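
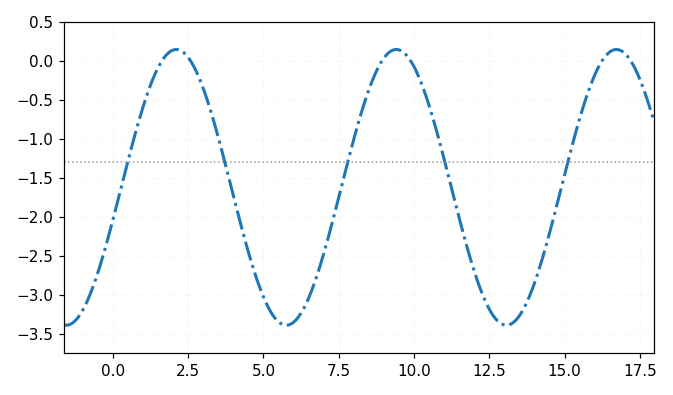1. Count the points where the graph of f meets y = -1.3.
5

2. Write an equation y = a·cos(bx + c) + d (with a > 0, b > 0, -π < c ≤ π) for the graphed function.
y = 1.77cos(0.86x - 1.81) - 1.62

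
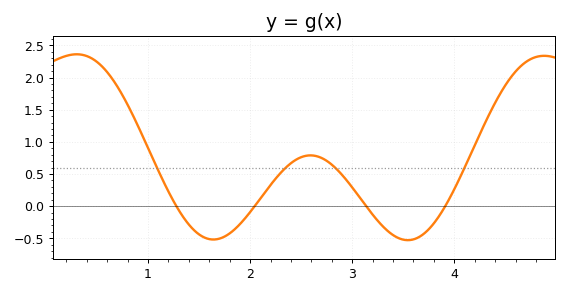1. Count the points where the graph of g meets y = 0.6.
4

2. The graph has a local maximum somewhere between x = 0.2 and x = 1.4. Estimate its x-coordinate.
0.3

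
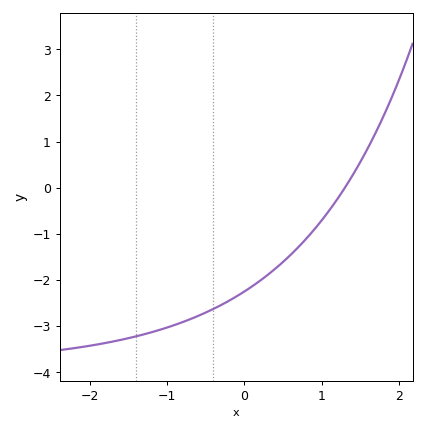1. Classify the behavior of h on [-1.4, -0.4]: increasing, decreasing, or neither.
increasing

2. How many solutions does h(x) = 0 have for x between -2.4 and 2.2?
1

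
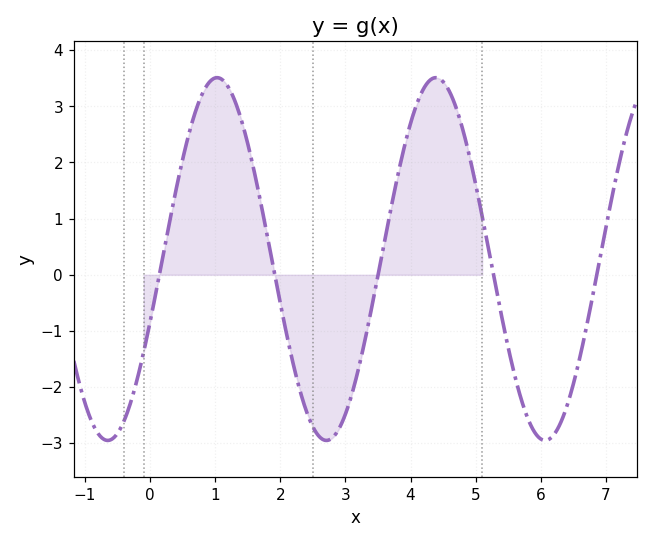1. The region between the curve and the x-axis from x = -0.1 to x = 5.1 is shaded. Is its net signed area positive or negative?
positive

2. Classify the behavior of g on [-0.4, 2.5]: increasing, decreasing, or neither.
neither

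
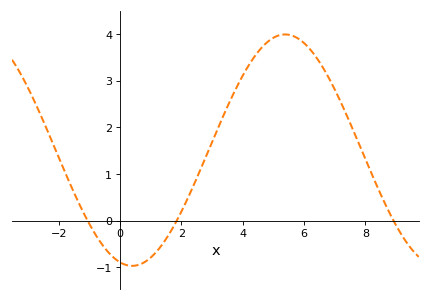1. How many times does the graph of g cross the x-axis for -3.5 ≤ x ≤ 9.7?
3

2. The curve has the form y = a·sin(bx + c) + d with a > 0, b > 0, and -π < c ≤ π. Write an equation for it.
y = 2.48sin(0.63x - 1.82) + 1.51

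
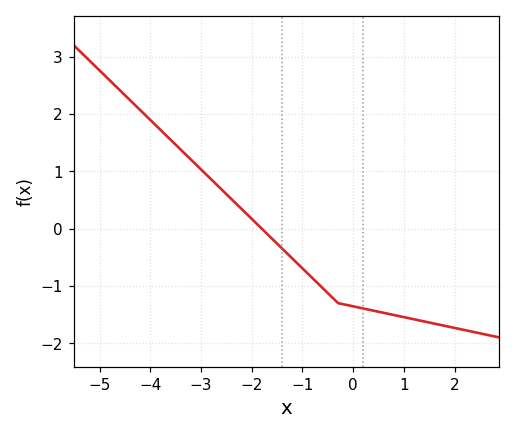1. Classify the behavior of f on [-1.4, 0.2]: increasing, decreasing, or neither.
decreasing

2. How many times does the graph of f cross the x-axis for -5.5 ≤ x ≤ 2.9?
1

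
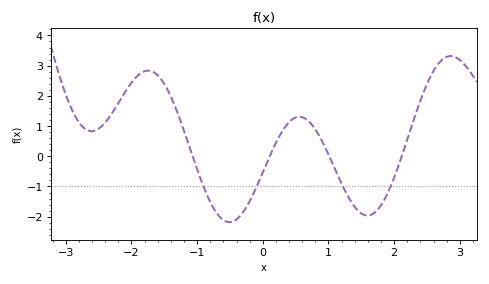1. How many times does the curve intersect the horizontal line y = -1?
4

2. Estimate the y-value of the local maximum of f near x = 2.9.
3.3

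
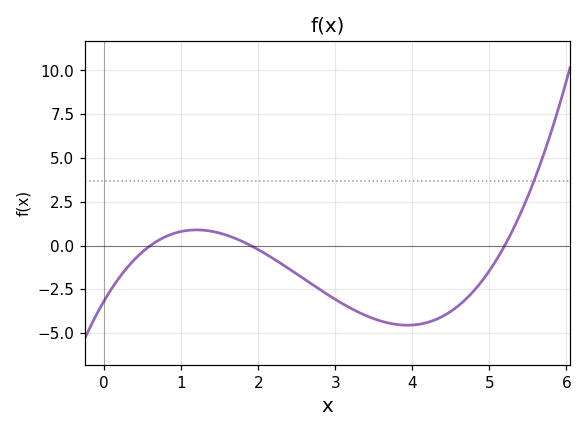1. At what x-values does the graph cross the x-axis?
0.6, 1.9, 5.2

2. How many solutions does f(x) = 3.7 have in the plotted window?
1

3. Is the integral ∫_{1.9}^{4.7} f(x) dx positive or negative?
negative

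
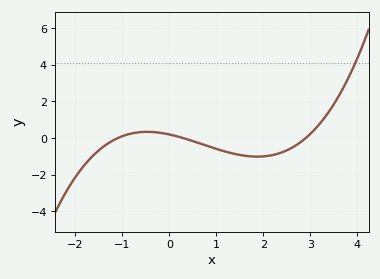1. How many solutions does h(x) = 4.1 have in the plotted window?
1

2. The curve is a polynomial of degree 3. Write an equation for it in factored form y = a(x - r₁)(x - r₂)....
y = 0.21(x + 1.1)(x - 0.3)(x - 2.9)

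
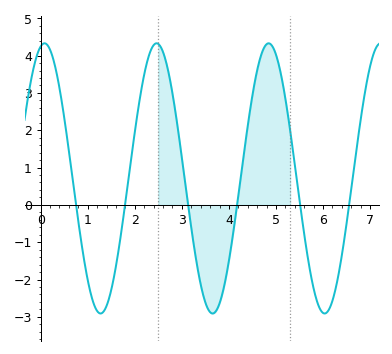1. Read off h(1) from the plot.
-2.01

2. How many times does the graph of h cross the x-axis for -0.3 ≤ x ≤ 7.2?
6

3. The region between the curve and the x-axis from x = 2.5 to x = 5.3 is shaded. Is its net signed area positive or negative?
positive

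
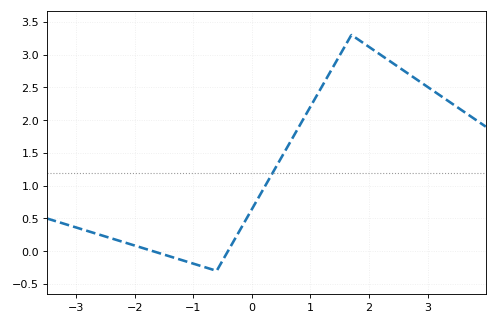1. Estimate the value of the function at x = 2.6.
2.75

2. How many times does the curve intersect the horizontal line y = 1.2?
1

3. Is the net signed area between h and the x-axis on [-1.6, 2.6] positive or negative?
positive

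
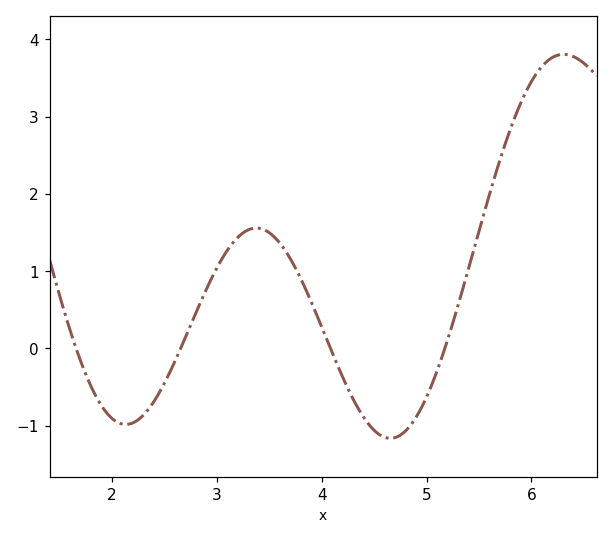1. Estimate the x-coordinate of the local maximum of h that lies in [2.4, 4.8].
3.38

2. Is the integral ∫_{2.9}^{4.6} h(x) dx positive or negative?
positive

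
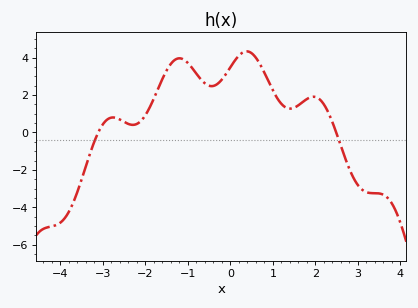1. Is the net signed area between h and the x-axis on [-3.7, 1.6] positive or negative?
positive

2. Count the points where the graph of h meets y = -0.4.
2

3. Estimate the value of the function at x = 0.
3.4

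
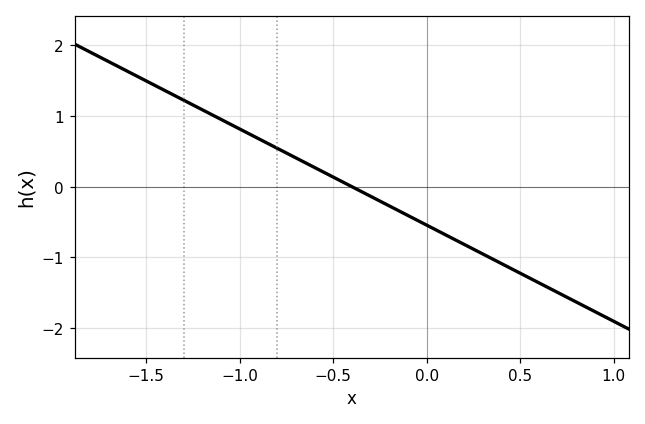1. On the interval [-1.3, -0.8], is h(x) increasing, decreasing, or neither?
decreasing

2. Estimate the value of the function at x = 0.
-0.5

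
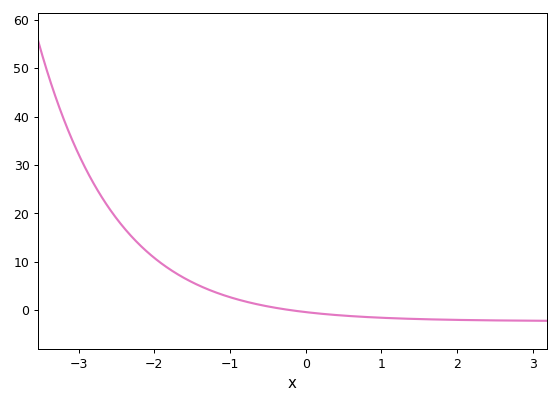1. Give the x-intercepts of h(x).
-0.208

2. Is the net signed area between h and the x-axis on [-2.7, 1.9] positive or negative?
positive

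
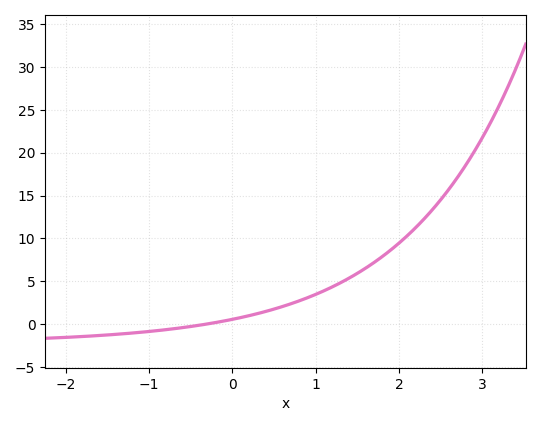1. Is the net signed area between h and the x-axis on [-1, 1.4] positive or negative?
positive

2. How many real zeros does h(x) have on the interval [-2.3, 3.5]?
1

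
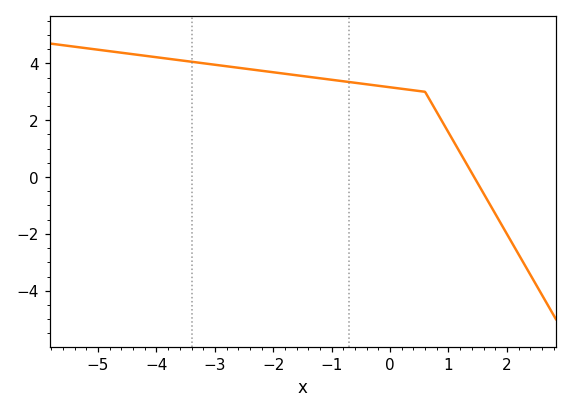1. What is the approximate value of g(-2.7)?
3.8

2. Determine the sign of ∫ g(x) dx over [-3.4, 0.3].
positive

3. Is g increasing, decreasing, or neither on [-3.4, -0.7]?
decreasing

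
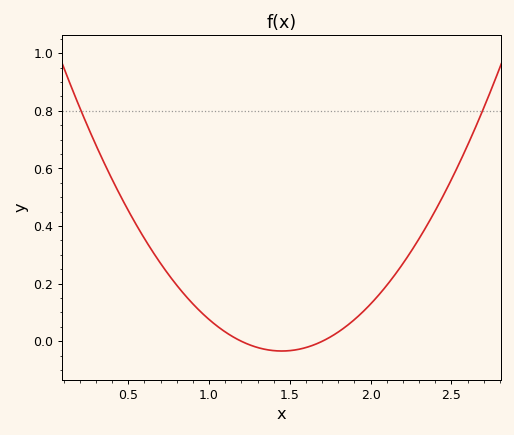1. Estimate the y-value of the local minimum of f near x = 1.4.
-0.034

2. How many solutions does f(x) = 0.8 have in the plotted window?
2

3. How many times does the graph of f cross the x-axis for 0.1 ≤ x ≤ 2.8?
2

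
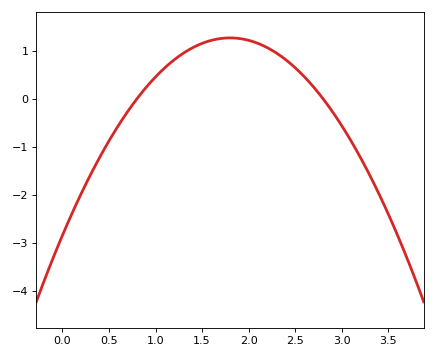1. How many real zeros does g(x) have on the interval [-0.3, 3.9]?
2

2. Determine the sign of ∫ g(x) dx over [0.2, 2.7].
positive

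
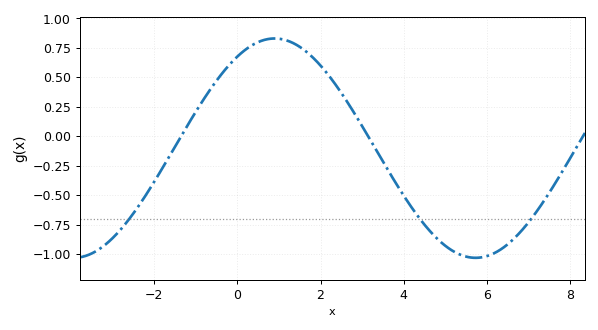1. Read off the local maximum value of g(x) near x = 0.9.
0.83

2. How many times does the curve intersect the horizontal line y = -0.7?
3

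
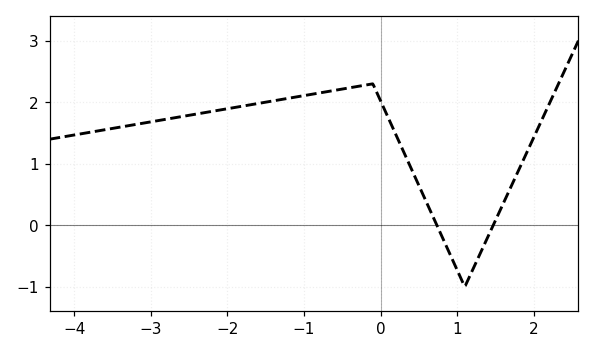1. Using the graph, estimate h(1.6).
0.3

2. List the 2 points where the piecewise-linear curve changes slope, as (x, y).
(-0.1, 2.3); (1.1, -1)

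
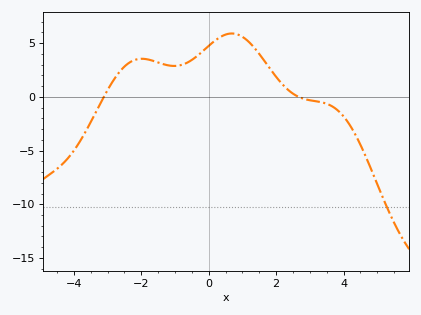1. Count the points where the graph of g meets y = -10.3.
1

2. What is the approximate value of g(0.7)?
6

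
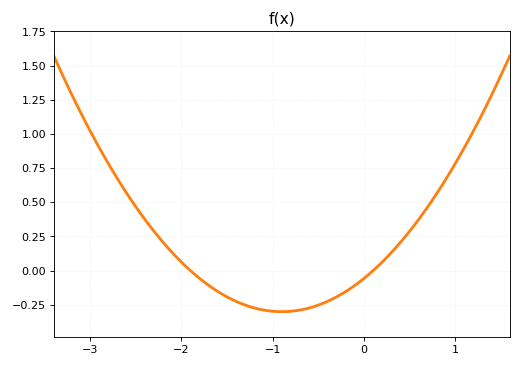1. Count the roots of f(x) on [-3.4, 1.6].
2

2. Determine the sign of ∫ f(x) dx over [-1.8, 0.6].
negative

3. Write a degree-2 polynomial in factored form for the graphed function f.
y = 0.3(x + 1.9)(x - 0.1)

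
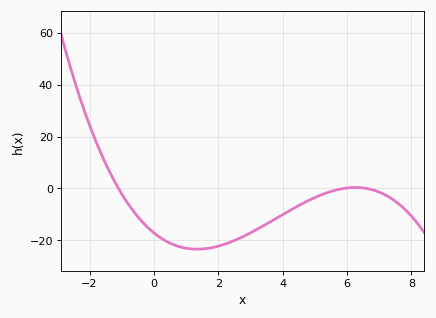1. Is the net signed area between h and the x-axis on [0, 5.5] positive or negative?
negative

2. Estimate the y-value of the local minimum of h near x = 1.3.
-23.4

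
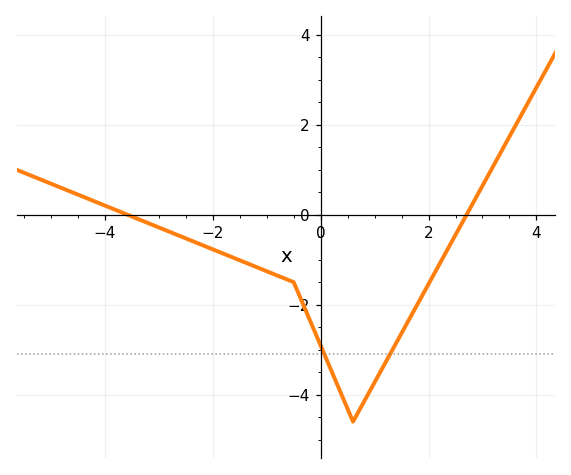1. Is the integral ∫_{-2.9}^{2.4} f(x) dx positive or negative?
negative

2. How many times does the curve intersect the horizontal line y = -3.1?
2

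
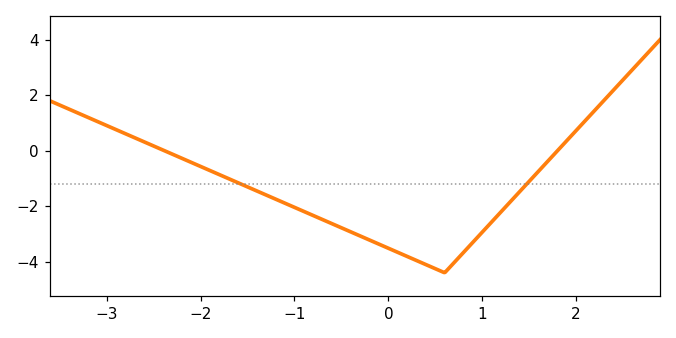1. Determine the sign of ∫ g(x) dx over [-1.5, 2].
negative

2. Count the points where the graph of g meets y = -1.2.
2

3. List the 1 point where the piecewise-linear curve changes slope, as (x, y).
(0.6, -4.4)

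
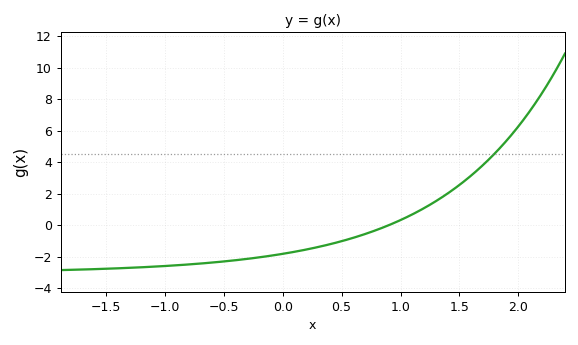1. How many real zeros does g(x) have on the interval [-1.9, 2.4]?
1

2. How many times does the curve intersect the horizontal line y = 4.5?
1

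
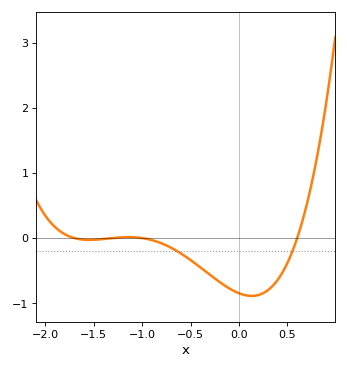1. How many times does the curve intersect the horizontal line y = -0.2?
2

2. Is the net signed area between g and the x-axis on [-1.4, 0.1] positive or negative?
negative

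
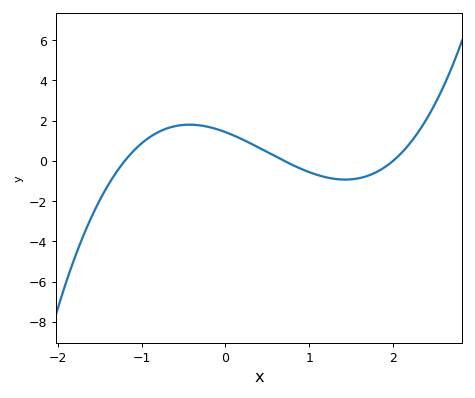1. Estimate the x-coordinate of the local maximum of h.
-0.4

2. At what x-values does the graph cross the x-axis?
-1.2, 0.7, 2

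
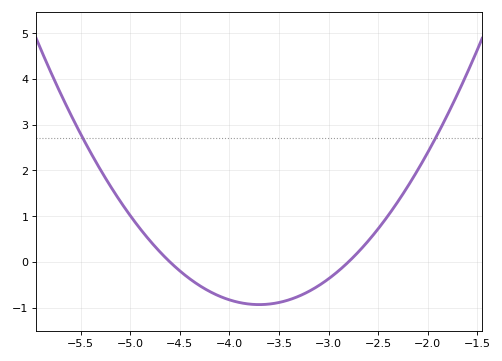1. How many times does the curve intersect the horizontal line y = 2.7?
2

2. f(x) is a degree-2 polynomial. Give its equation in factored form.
y = 1.15(x + 4.6)(x + 2.8)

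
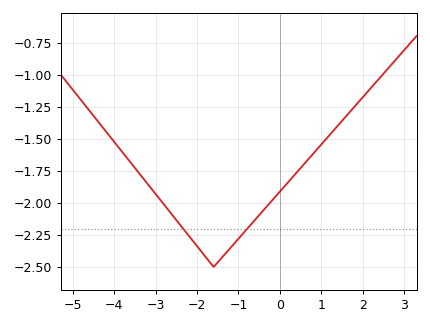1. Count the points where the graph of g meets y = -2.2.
2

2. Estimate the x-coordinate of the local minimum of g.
-1.6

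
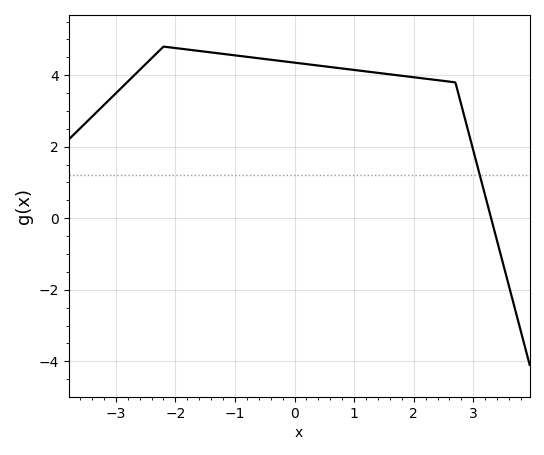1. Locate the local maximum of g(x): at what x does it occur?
-2.2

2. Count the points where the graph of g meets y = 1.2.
1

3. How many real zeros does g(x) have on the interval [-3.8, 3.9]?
1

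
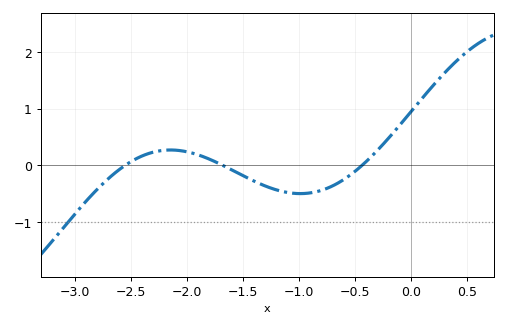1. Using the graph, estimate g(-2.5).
0.1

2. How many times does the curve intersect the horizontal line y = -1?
1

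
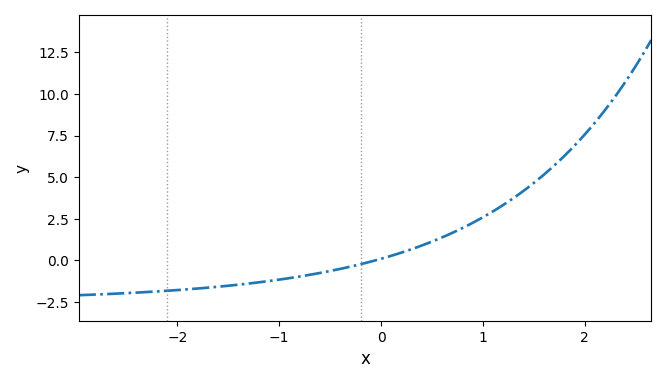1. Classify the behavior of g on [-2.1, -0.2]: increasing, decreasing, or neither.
increasing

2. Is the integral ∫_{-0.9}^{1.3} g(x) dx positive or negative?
positive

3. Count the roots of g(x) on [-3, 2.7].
1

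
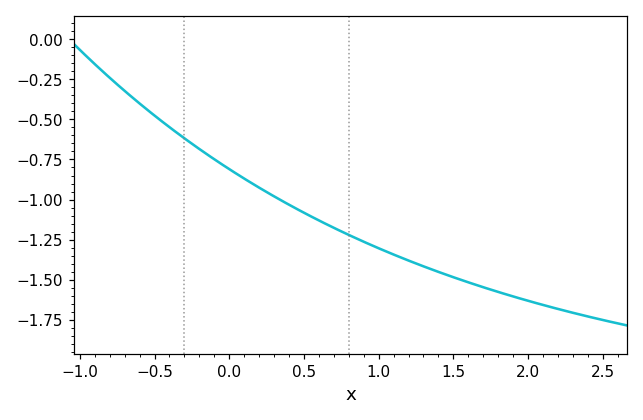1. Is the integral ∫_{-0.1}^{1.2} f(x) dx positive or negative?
negative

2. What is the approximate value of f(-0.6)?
-0.4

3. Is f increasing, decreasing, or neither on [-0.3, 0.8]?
decreasing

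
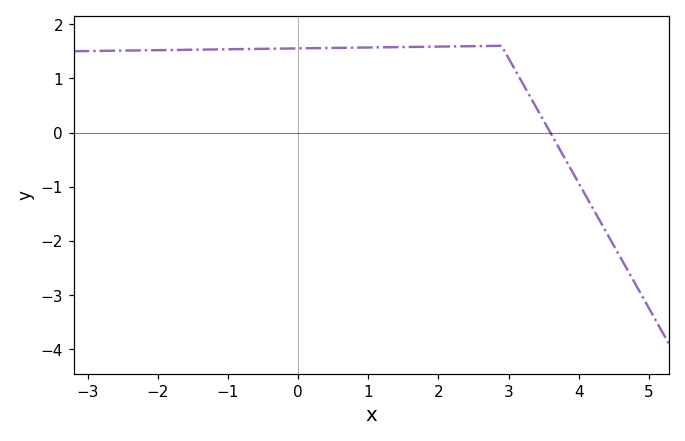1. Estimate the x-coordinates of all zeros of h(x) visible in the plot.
3.6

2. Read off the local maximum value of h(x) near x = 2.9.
1.6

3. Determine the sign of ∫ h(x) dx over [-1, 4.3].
positive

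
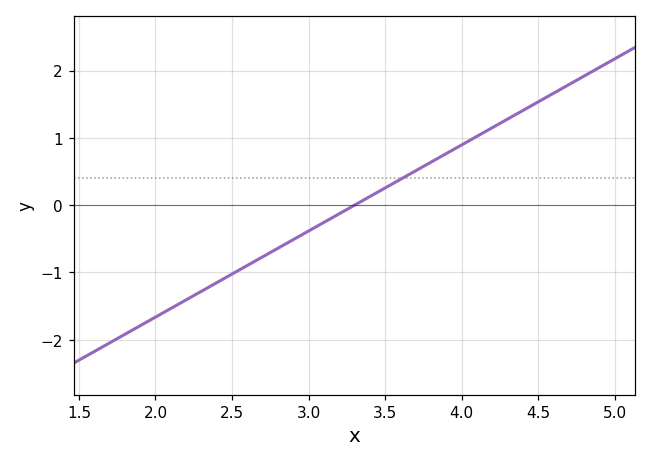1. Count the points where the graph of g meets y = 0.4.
1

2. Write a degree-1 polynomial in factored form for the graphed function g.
y = 1.28(x - 3.3)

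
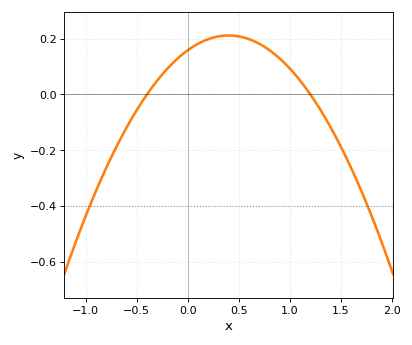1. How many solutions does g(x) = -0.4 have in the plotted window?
2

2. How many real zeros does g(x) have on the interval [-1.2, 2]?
2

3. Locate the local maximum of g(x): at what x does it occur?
0.4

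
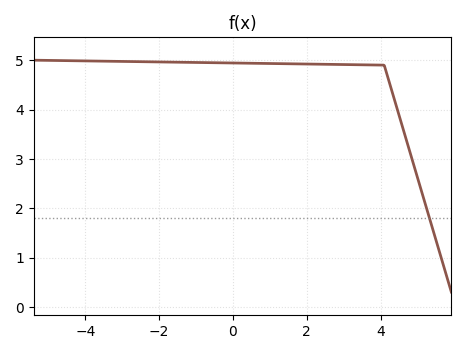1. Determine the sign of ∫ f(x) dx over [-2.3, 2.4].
positive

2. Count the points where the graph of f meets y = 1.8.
1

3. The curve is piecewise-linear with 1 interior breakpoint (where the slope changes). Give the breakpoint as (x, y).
(4.1, 4.9)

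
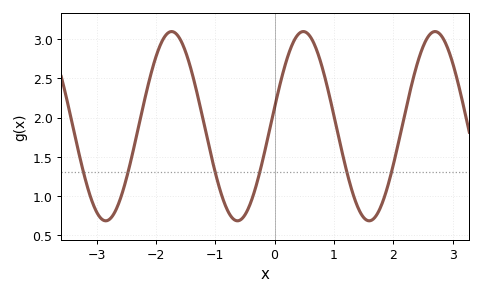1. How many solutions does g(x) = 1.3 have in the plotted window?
6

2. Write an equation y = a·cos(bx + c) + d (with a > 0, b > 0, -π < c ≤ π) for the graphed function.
y = 1.21cos(2.83x - 1.37) + 1.89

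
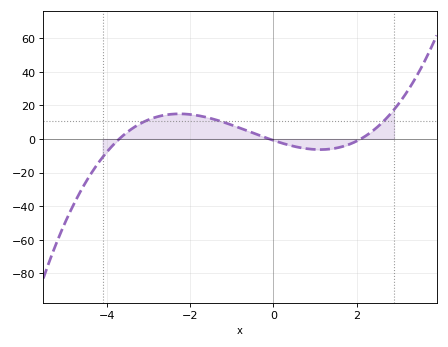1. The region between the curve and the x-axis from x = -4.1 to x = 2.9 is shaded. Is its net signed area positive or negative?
positive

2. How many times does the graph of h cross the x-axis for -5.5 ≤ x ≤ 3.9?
3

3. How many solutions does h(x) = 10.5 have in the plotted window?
3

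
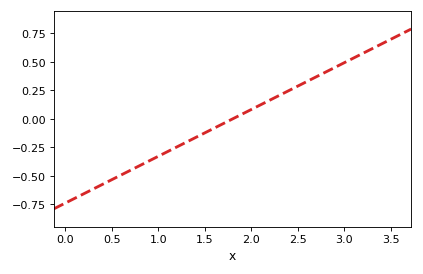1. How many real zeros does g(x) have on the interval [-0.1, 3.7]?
1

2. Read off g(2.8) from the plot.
0.41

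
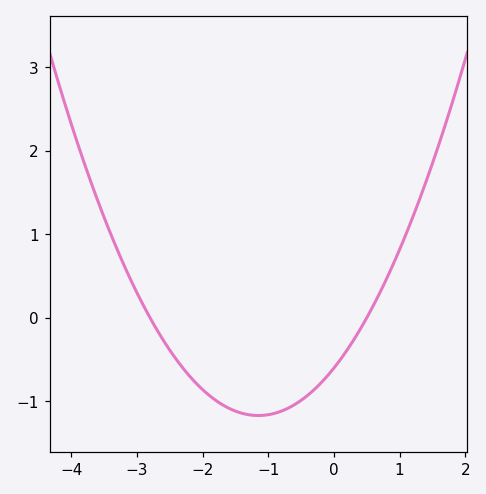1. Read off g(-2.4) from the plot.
-0.499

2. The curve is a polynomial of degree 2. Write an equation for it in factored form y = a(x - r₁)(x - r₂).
y = 0.43(x + 2.8)(x - 0.5)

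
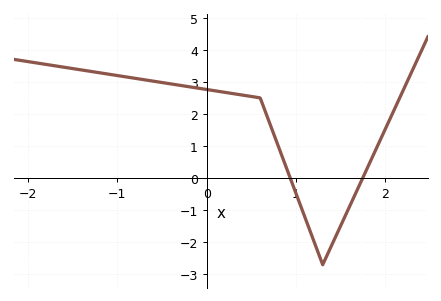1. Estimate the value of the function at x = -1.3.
3.32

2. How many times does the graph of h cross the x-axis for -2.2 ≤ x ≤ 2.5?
2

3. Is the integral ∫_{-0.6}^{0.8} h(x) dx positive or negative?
positive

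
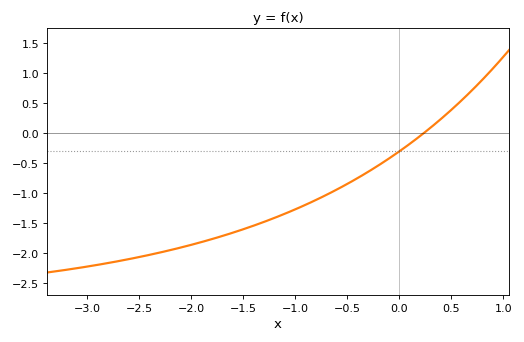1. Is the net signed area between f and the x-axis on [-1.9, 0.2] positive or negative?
negative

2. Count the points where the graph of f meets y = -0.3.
1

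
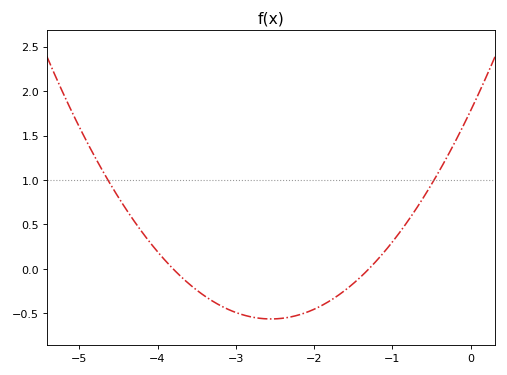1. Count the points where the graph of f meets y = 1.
2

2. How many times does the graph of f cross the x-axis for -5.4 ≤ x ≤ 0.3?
2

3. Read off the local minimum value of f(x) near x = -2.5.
-0.55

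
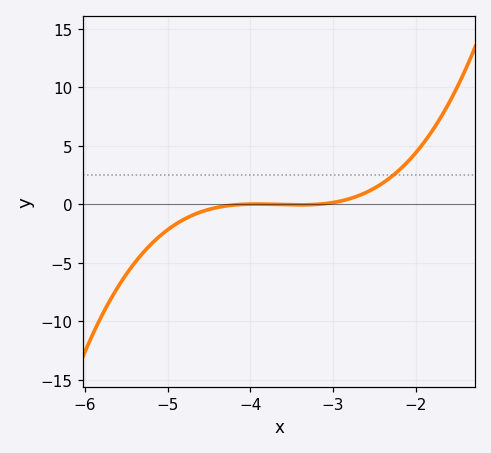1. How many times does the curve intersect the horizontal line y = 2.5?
1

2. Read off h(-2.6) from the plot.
1.02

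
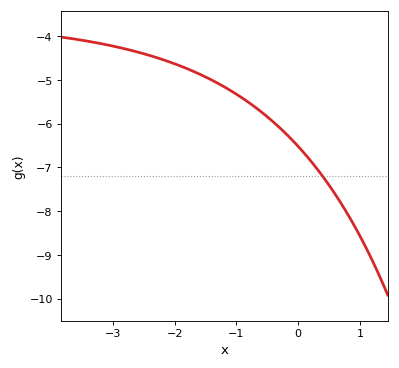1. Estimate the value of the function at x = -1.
-5.33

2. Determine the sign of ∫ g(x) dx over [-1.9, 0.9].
negative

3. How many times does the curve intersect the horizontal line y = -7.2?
1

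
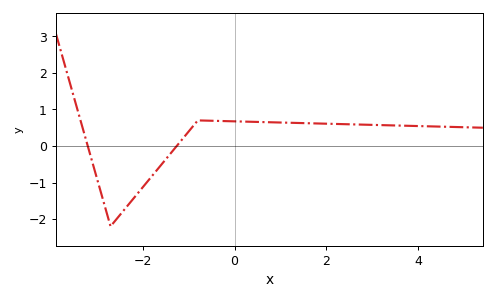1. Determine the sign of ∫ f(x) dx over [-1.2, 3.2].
positive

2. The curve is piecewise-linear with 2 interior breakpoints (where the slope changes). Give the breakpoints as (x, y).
(-2.7, -2.2); (-0.8, 0.7)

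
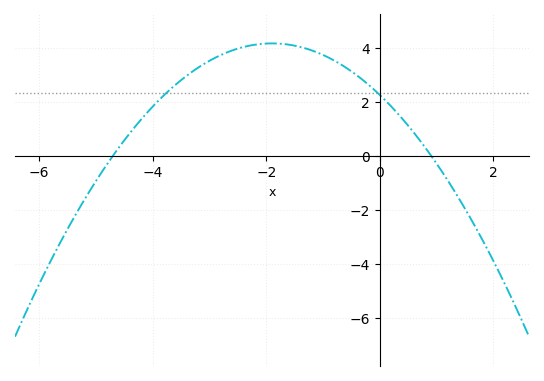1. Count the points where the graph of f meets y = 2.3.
2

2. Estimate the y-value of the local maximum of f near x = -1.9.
4.2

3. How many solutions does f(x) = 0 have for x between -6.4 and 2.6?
2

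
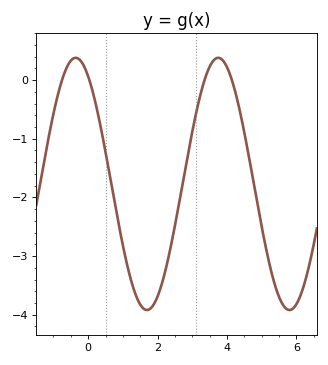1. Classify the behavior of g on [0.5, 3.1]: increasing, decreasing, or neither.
neither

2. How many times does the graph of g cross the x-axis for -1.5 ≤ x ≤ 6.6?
4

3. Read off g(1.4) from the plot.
-3.7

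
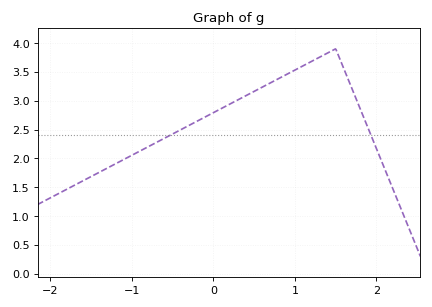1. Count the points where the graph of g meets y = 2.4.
2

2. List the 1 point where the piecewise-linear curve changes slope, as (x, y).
(1.5, 3.9)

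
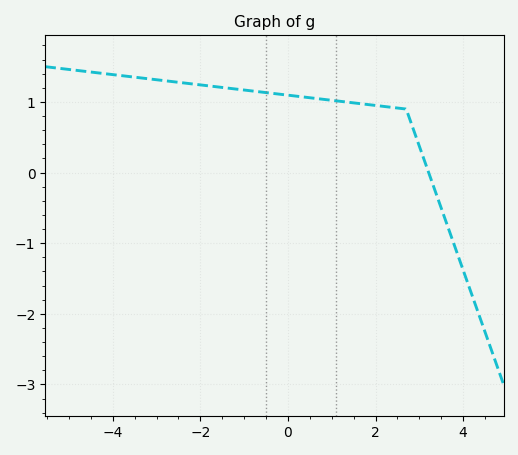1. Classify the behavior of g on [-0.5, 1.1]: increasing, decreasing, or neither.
decreasing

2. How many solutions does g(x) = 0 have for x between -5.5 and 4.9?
1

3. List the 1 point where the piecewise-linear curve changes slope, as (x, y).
(2.7, 0.9)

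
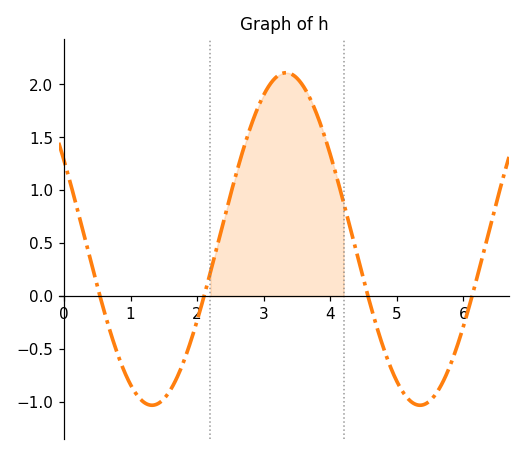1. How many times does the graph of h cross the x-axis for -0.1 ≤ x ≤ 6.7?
4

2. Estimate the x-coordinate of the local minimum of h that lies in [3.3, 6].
5.4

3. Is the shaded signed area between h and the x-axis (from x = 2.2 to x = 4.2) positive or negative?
positive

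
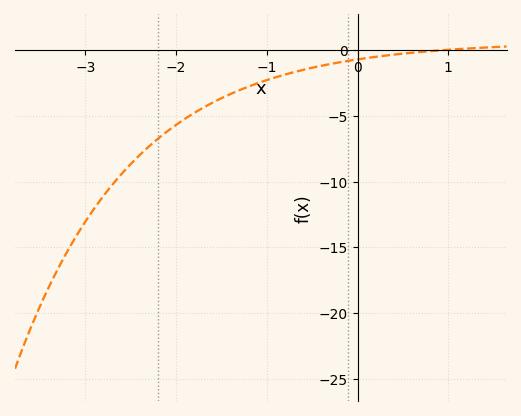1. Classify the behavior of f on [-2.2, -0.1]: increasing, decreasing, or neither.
increasing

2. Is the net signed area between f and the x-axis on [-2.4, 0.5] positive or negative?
negative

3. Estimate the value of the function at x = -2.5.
-8.5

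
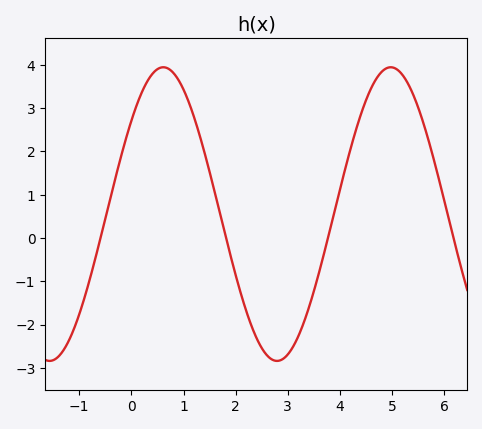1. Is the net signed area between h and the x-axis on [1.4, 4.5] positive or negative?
negative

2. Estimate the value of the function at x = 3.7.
-0.3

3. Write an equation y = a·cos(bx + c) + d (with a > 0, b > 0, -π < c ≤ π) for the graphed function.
y = 3.39cos(1.4x - 0.88) + 0.55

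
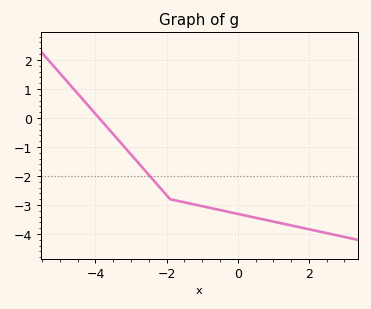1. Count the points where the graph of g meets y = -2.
1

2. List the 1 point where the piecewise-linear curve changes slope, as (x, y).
(-1.9, -2.8)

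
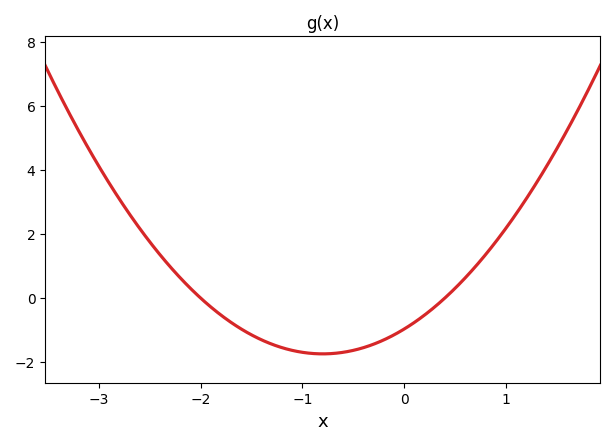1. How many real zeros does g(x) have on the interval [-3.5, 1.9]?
2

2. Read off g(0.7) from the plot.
1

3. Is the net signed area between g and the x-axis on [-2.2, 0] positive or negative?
negative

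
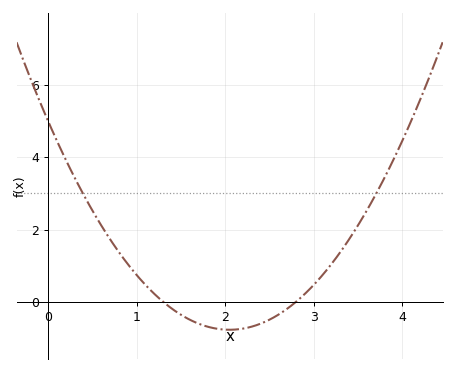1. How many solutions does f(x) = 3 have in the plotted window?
2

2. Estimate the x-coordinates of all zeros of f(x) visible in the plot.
1.3, 2.8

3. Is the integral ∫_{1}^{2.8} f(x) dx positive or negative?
negative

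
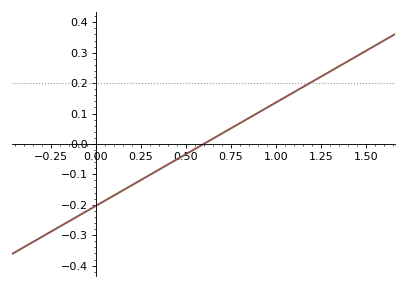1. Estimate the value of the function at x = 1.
0.136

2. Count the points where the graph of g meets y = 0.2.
1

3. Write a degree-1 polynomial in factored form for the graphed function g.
y = 0.34(x - 0.6)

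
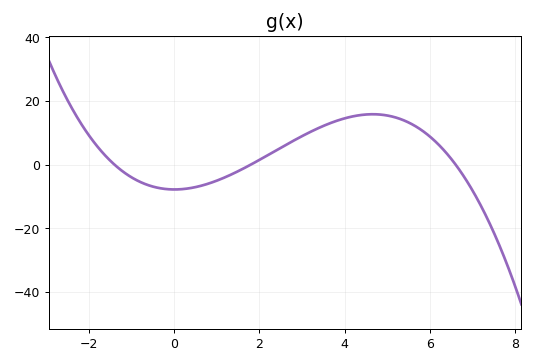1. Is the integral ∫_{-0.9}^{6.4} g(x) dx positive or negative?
positive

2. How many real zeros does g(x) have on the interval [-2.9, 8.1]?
3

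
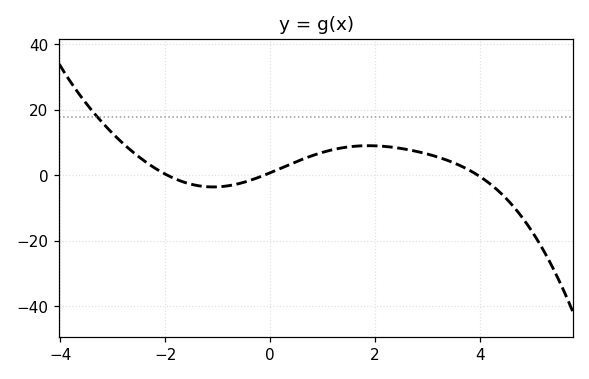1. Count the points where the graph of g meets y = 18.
1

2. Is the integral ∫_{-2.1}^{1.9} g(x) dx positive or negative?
positive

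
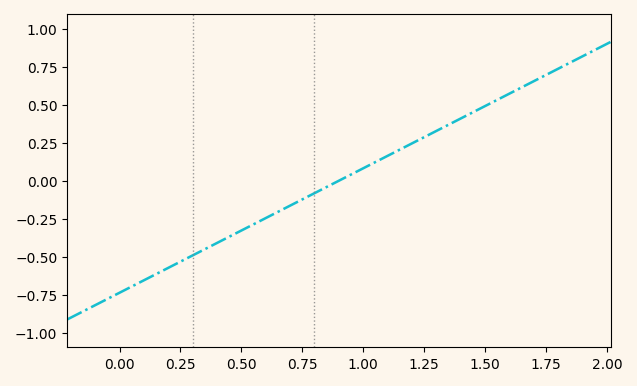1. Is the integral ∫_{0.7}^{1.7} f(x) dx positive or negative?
positive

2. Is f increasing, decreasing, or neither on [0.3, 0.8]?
increasing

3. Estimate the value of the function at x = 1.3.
0.35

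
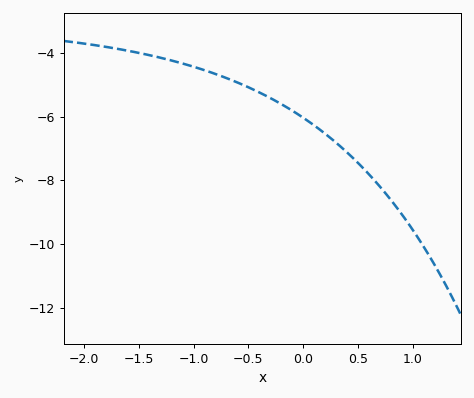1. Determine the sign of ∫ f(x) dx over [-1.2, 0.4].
negative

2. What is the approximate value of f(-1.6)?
-4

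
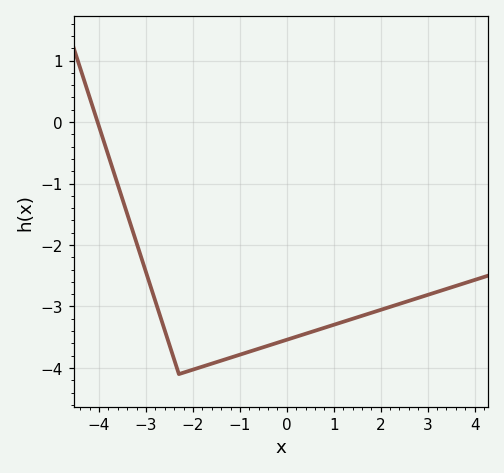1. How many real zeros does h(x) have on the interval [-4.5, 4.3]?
1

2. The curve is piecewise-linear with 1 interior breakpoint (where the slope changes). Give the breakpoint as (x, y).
(-2.3, -4.1)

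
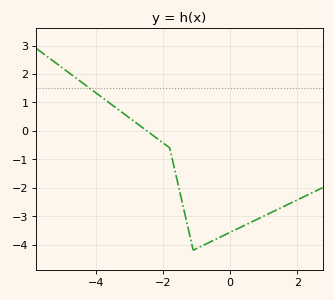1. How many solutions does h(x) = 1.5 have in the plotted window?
1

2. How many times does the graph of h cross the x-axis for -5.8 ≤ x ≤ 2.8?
1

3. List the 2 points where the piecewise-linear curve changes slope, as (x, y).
(-1.8, -0.6); (-1.1, -4.2)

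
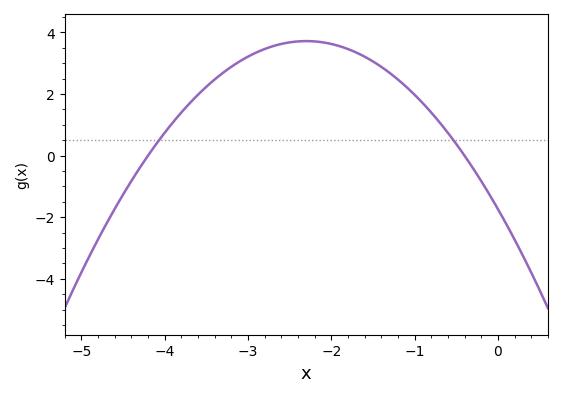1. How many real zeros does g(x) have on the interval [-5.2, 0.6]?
2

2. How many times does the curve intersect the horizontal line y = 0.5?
2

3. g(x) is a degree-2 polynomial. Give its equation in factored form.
y = -1.03(x + 4.2)(x + 0.4)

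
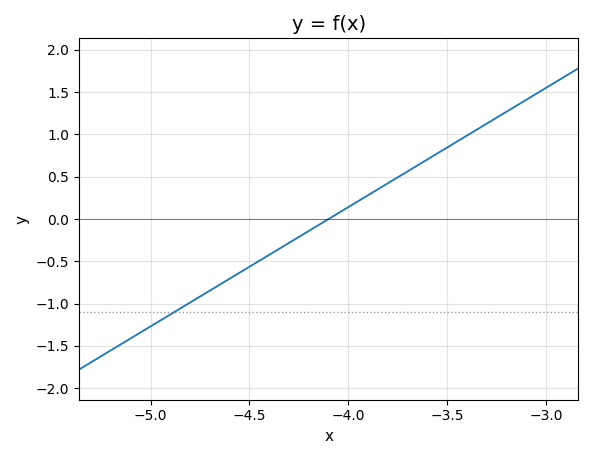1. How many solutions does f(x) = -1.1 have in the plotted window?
1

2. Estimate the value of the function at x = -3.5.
0.846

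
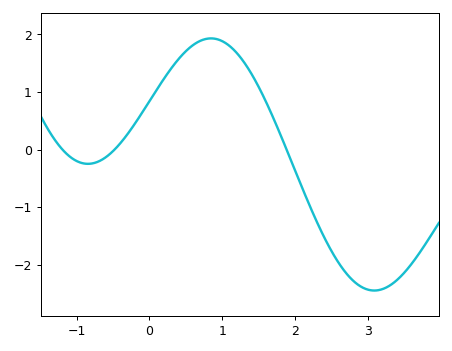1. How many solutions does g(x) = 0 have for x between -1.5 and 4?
3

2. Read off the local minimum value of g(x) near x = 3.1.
-2.45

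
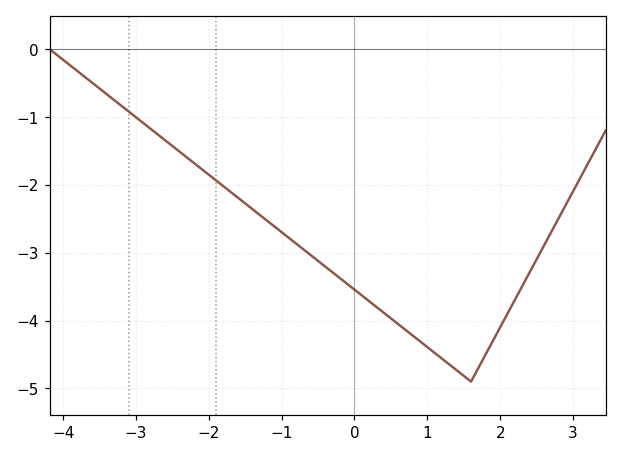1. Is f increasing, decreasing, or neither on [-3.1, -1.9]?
decreasing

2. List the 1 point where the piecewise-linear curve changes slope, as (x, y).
(1.6, -4.9)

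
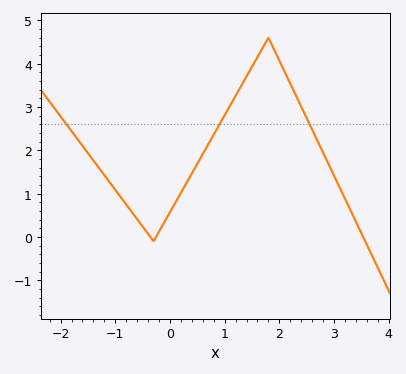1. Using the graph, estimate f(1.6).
4.15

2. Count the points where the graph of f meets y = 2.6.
3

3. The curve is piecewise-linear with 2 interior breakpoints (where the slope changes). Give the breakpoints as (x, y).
(-0.3, -0.1); (1.8, 4.6)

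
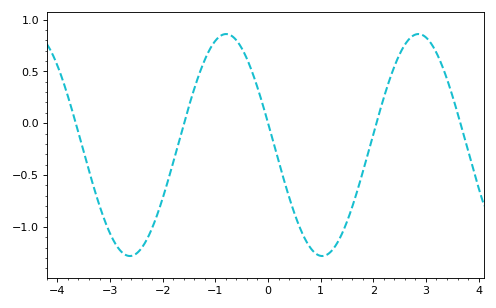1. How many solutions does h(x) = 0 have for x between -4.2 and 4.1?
5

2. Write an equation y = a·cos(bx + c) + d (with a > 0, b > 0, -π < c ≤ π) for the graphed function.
y = 1.07cos(1.72x + 1.37) - 0.21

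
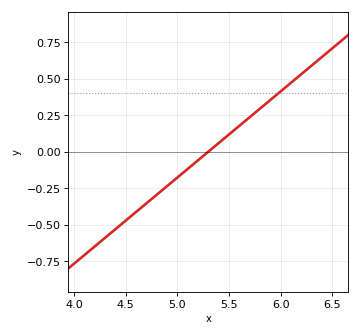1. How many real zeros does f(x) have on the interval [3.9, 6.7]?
1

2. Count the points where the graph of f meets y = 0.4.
1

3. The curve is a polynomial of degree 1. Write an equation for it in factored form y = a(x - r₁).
y = 0.59(x - 5.3)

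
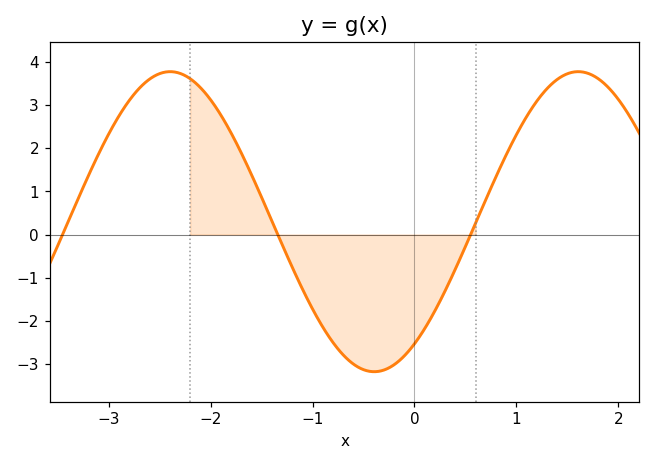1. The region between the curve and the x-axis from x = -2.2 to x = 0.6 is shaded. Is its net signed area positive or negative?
negative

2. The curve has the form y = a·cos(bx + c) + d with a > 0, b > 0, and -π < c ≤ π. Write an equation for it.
y = 3.48cos(1.57x - 2.52) + 0.3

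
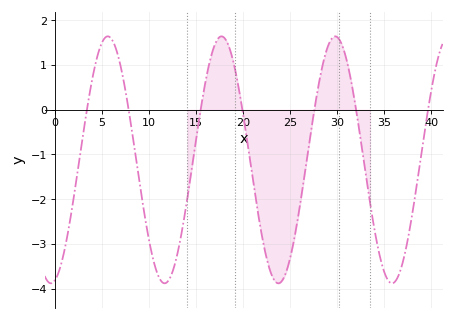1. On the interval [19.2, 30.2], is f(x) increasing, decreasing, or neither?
neither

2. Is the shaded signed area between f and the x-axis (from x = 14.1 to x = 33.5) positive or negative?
negative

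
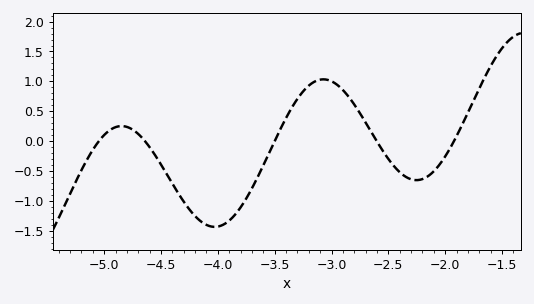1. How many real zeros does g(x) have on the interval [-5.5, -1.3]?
5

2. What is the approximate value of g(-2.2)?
-0.632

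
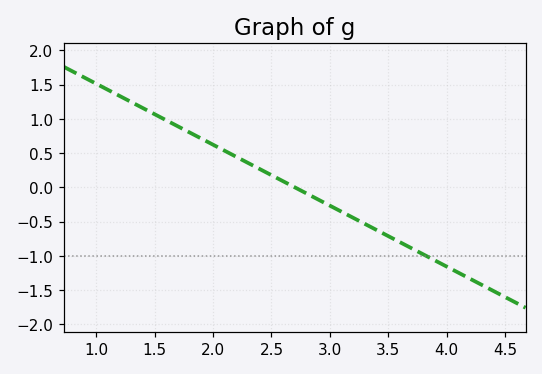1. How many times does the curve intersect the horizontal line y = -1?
1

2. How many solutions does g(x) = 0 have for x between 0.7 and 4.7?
1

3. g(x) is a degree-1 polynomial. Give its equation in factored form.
y = -0.89(x - 2.7)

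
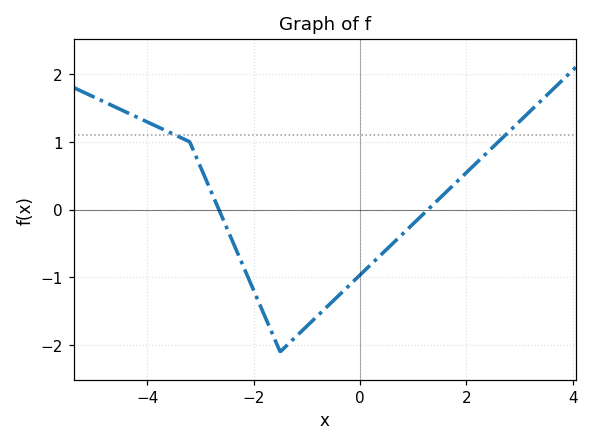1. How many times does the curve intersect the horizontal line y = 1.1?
2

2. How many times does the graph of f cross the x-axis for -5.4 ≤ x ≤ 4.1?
2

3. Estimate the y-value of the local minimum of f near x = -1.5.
-2.1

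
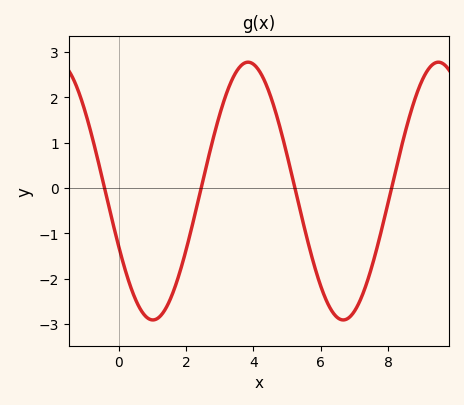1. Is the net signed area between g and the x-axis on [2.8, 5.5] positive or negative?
positive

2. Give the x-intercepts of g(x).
-0.428, 2.45, 5.23, 8.11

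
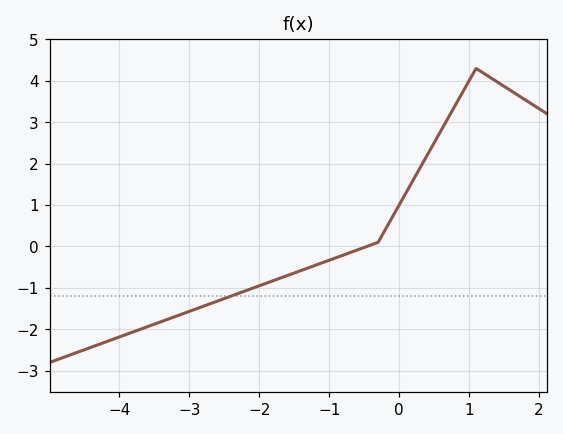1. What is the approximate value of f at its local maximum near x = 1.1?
4.3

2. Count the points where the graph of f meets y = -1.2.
1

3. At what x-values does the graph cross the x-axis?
-0.5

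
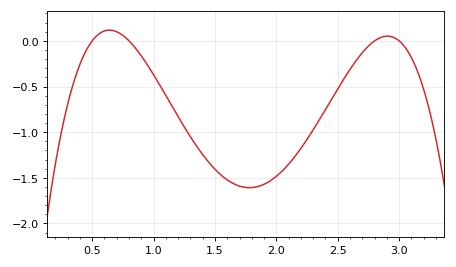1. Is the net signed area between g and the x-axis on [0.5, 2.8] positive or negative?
negative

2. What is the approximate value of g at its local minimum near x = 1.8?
-1.61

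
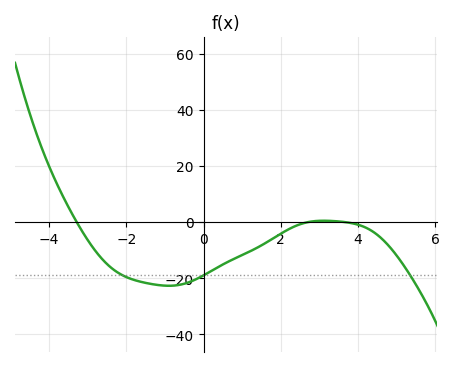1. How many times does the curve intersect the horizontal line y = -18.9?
3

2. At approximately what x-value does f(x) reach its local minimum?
-0.895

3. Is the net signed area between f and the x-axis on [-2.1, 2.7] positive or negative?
negative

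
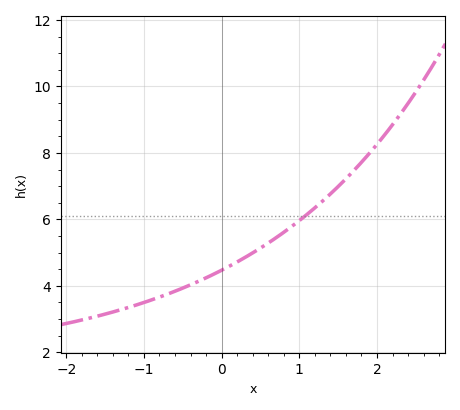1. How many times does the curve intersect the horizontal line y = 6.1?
1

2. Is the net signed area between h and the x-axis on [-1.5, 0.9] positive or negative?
positive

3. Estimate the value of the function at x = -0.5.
3.93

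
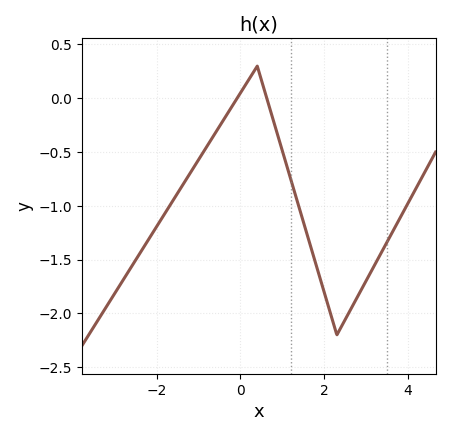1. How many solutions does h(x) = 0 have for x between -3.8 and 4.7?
2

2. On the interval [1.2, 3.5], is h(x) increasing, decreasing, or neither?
neither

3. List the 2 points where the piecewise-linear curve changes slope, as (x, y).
(0.4, 0.3); (2.3, -2.2)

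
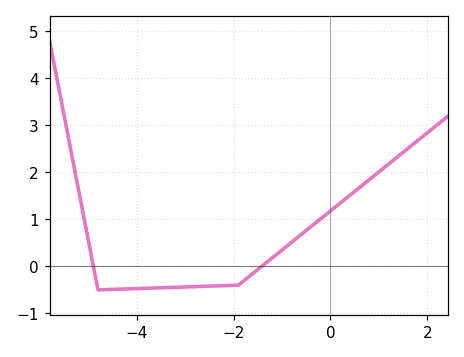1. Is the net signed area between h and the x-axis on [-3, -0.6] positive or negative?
negative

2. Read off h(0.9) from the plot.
1.92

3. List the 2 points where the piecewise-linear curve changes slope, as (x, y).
(-4.8, -0.5); (-1.9, -0.4)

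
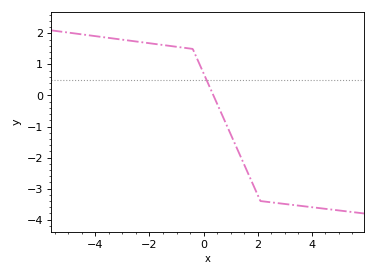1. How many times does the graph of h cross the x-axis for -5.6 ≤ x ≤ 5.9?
1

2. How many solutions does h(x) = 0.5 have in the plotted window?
1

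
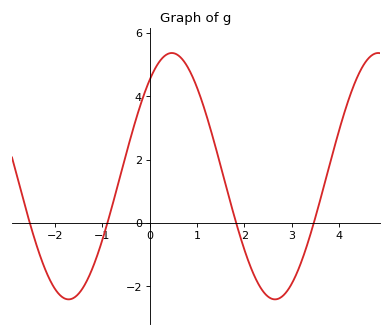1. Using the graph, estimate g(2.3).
-2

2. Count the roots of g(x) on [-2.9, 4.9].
4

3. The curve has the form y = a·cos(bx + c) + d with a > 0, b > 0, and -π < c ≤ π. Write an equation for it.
y = 3.89cos(1.4x - 0.67) + 1.48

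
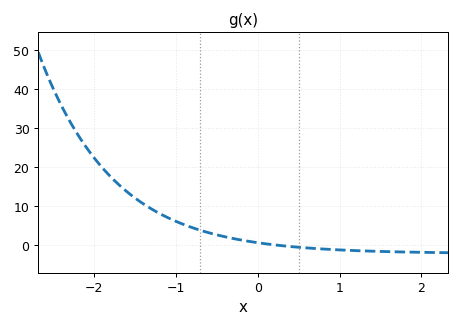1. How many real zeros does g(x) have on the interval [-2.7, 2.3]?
1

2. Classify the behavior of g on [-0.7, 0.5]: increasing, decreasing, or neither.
decreasing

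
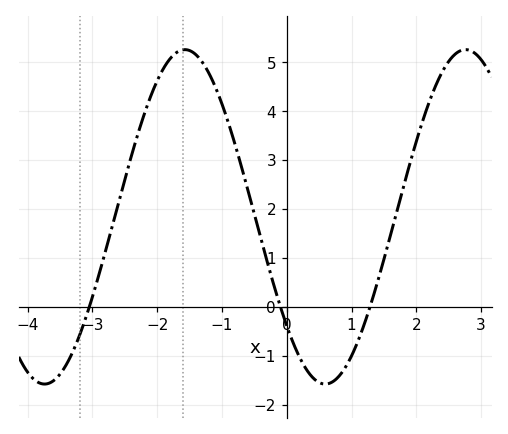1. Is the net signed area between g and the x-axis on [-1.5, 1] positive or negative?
positive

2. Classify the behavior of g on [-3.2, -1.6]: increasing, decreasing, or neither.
increasing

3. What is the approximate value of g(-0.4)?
1.4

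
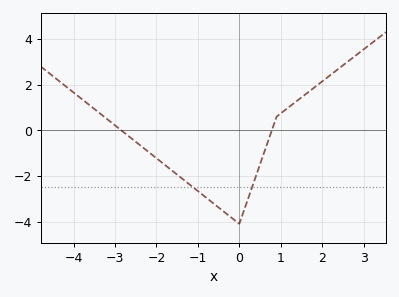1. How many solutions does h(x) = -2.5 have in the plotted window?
2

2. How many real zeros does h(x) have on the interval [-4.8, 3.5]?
2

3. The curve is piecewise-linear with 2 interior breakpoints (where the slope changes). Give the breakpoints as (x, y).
(0, -4.1); (0.9, 0.6)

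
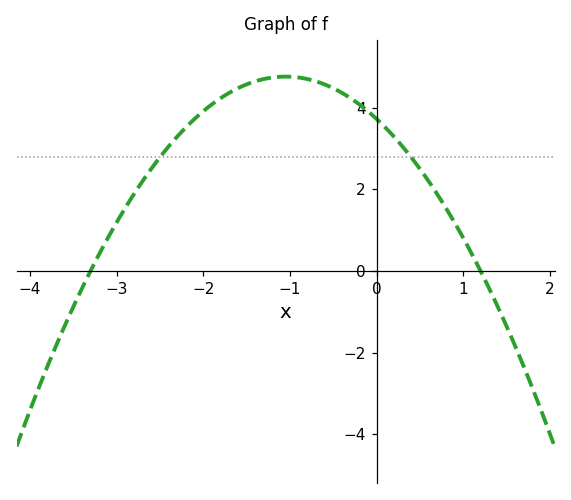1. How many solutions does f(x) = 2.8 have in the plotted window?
2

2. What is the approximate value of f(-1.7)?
4.36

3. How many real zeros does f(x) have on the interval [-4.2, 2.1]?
2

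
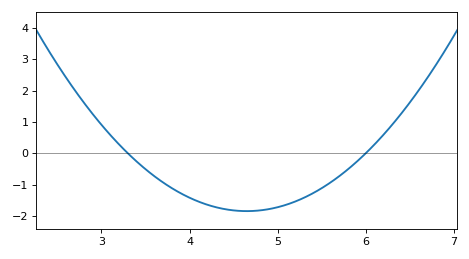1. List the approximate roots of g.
3.3, 6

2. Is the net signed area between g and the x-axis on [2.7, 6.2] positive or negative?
negative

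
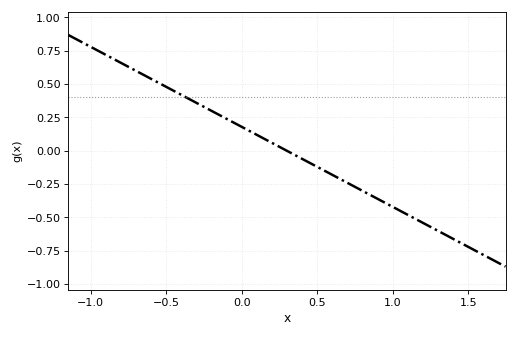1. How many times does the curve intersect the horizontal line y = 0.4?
1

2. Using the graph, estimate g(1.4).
-0.66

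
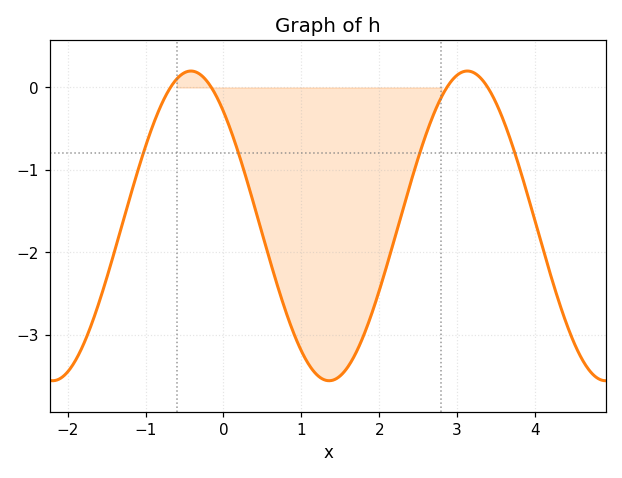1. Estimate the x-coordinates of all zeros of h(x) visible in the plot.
-0.681, -0.155, 2.87, 3.39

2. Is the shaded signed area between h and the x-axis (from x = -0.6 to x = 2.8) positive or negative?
negative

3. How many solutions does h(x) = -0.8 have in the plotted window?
4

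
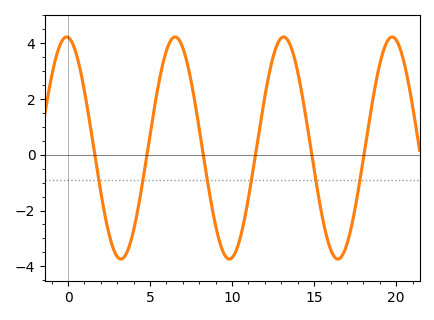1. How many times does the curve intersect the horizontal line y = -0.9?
6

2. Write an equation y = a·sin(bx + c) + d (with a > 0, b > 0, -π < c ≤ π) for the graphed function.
y = 3.98sin(0.95x + 1.65) + 0.24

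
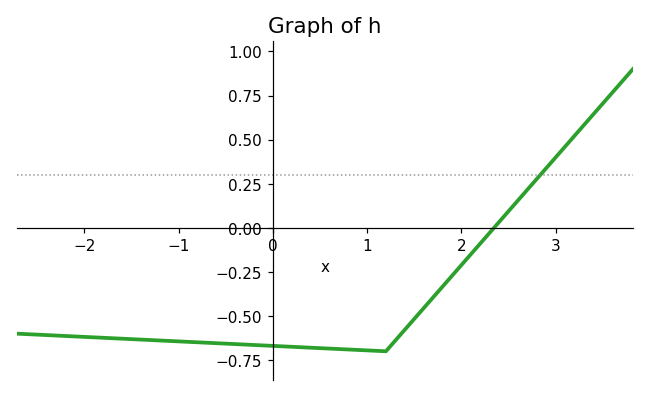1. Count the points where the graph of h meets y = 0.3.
1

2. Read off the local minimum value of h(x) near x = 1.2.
-0.7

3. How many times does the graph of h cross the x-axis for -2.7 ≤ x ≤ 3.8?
1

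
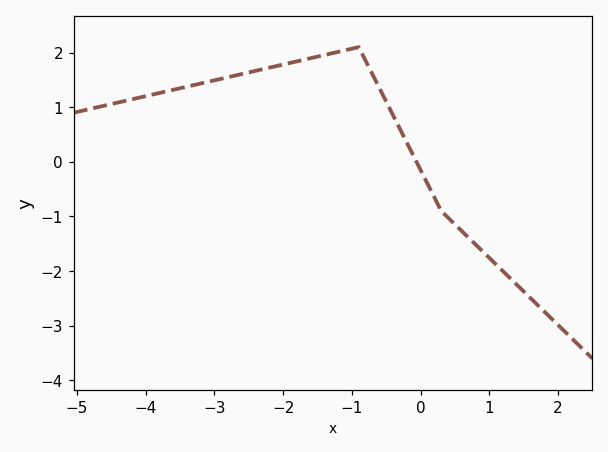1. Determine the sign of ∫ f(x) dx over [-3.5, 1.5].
positive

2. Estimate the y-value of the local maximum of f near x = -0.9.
2.1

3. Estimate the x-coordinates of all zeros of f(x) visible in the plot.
0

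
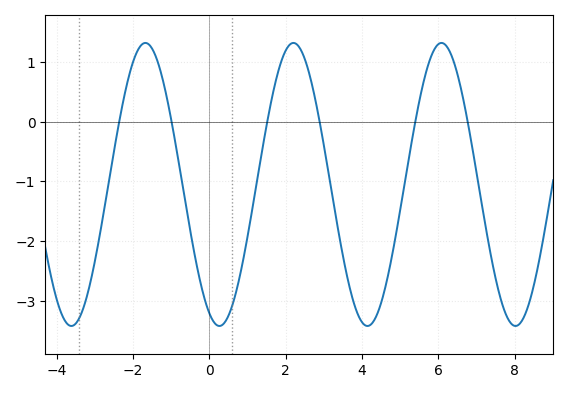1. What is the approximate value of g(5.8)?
1.07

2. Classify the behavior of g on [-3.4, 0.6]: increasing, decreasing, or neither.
neither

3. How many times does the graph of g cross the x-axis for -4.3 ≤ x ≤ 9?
6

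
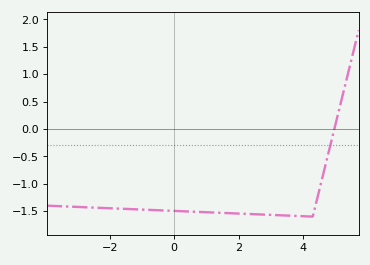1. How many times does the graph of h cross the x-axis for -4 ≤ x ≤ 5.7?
1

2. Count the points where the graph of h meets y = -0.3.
1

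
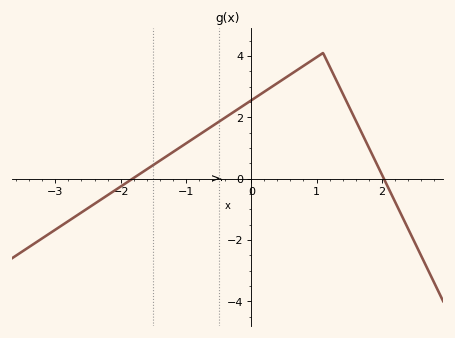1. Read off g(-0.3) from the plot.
2.13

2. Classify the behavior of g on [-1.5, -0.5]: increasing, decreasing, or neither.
increasing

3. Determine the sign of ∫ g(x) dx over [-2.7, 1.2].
positive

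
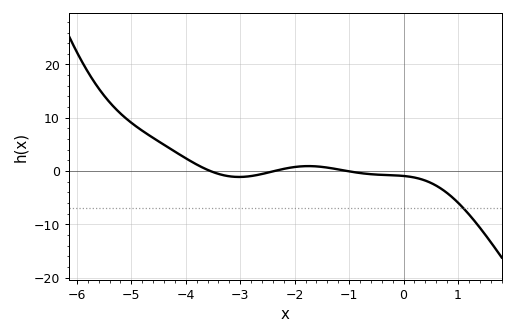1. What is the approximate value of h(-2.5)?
0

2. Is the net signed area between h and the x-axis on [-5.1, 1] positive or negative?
positive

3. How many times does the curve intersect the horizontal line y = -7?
1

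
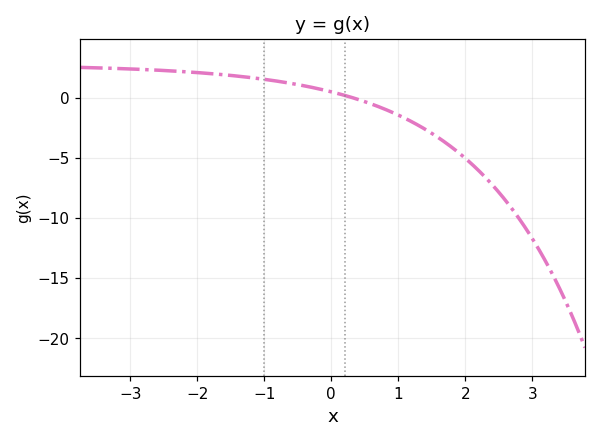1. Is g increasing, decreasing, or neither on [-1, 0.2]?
decreasing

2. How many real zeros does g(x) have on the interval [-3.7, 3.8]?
1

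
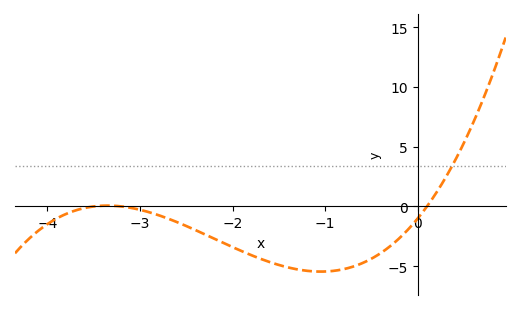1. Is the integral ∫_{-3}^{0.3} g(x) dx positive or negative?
negative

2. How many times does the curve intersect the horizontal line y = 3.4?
1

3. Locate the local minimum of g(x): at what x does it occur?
-1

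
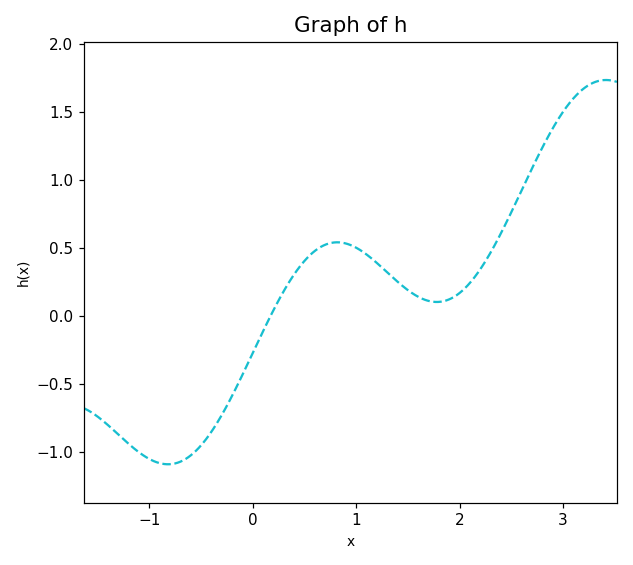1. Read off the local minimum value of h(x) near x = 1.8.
0.1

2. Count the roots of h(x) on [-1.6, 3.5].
1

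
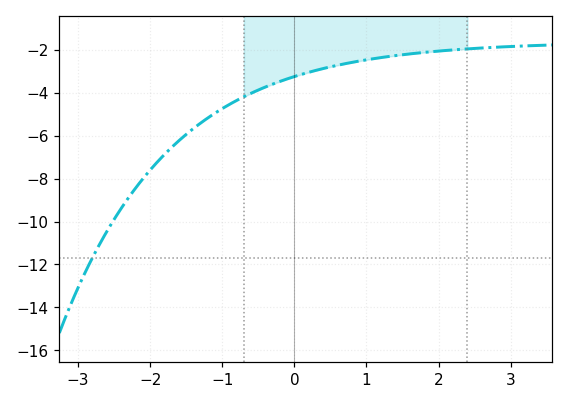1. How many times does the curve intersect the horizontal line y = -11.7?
1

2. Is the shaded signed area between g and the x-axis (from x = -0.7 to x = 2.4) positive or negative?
negative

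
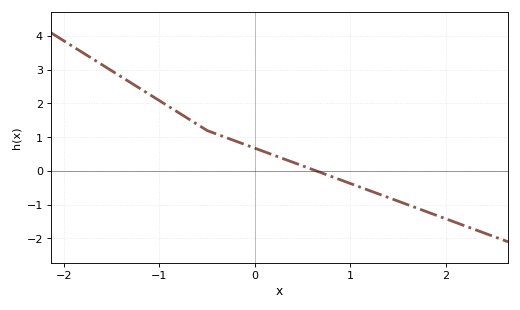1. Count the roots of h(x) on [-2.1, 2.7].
1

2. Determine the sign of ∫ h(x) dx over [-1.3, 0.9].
positive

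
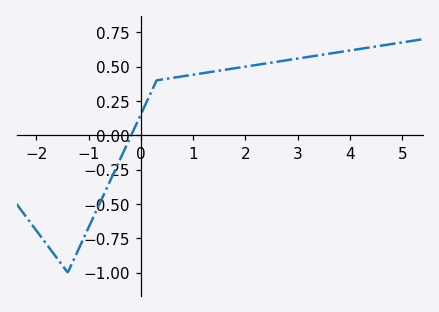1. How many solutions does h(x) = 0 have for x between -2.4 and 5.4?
1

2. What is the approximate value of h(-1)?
-0.671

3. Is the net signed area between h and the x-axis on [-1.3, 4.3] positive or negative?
positive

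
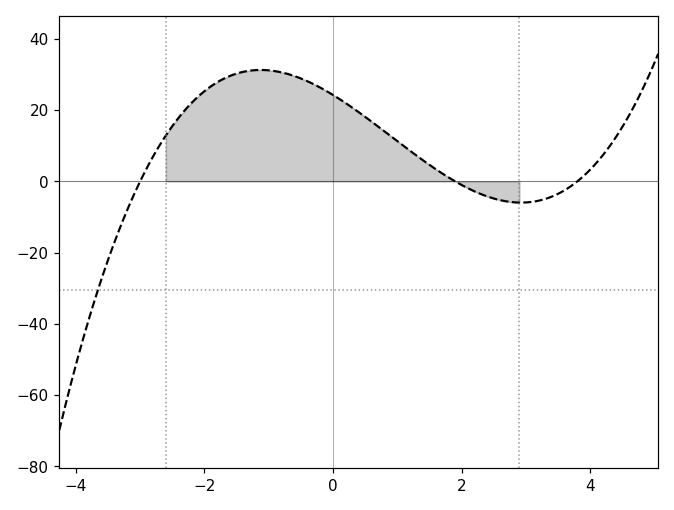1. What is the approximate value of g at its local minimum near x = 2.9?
-6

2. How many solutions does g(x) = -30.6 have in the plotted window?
1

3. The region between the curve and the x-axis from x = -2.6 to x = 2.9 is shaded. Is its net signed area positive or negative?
positive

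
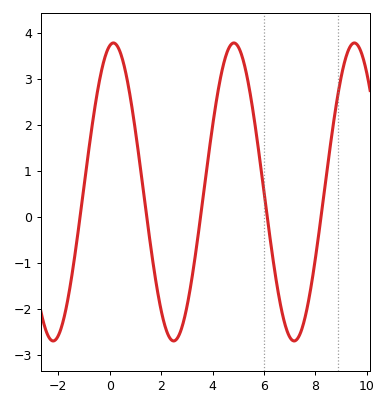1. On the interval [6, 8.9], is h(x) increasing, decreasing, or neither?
neither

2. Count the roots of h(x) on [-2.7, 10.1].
5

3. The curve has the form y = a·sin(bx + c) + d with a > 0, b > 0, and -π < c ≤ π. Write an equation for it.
y = 3.24sin(1.34x + 1.38) + 0.54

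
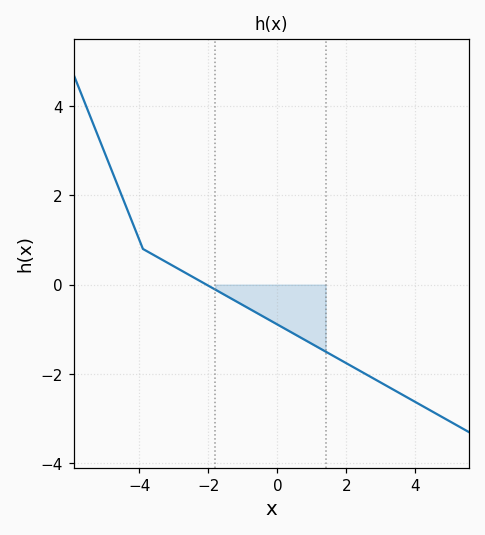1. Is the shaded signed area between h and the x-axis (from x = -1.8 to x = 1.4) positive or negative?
negative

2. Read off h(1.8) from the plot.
-1.6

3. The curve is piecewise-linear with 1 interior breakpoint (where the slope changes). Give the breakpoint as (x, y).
(-3.9, 0.8)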